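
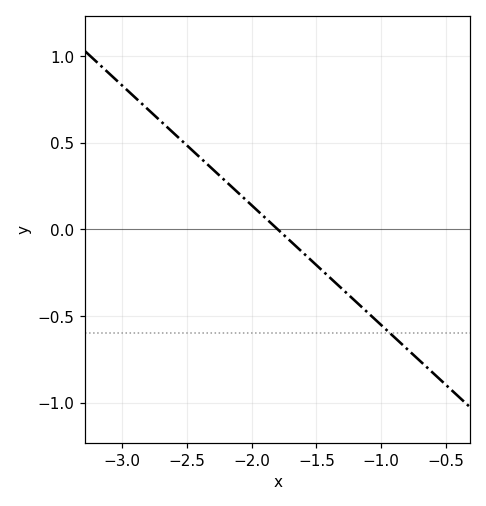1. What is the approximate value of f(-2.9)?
0.759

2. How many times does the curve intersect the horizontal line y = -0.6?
1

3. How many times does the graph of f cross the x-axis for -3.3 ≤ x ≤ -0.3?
1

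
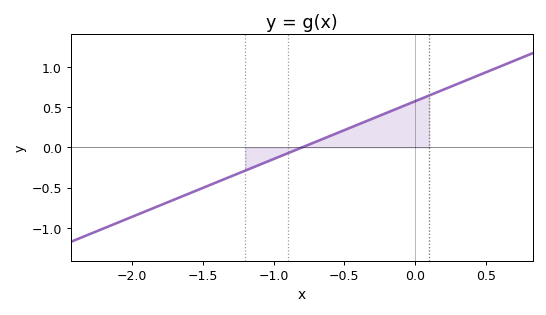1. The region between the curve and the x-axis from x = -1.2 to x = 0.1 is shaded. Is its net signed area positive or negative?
positive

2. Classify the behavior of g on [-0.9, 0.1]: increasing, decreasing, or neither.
increasing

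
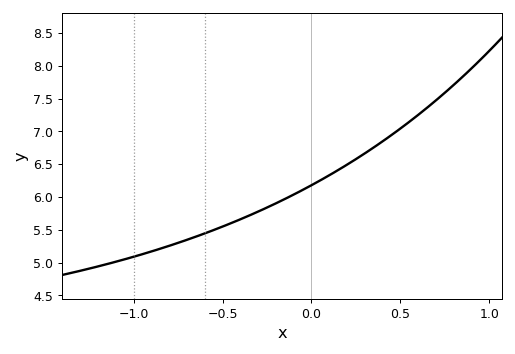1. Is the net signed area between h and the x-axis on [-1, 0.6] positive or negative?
positive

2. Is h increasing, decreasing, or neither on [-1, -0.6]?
increasing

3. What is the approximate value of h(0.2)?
6.49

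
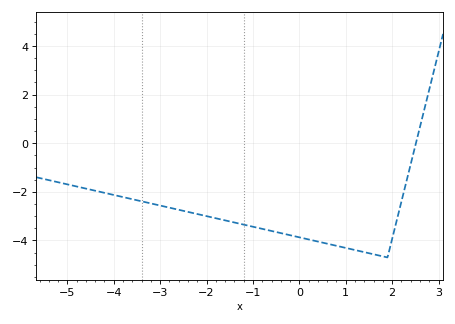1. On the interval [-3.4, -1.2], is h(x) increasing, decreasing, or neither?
decreasing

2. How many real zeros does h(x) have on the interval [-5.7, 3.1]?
1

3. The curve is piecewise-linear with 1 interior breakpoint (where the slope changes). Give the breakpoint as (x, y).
(1.9, -4.7)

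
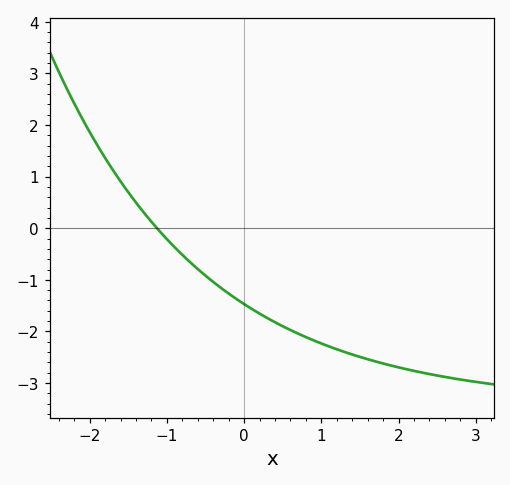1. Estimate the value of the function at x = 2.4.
-2.83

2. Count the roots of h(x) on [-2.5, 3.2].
1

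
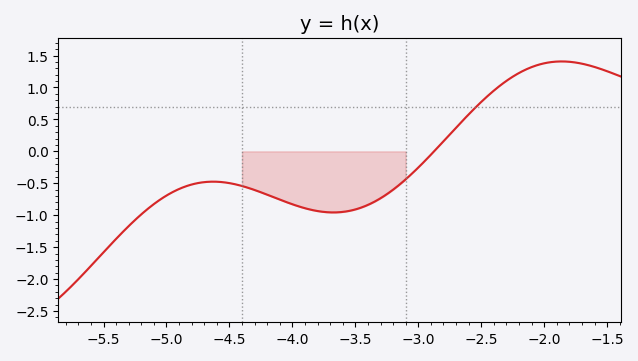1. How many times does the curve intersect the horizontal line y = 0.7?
1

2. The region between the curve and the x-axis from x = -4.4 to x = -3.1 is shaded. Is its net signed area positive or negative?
negative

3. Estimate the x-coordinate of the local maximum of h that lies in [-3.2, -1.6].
-1.9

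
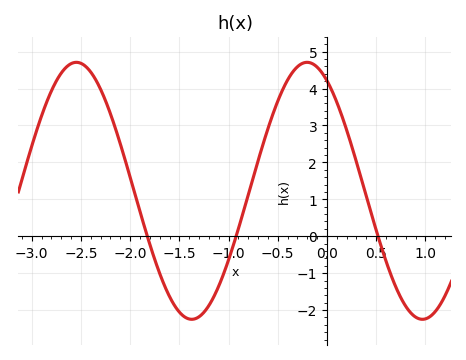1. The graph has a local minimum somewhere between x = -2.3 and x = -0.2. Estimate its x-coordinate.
-1.4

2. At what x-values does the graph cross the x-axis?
-1.8, -0.9, 0.5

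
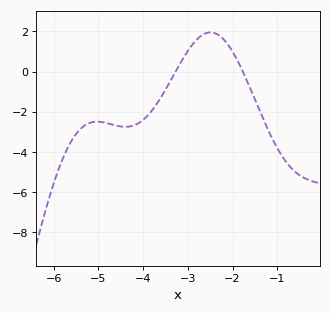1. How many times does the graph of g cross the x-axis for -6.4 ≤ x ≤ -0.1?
2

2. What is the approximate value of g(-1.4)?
-2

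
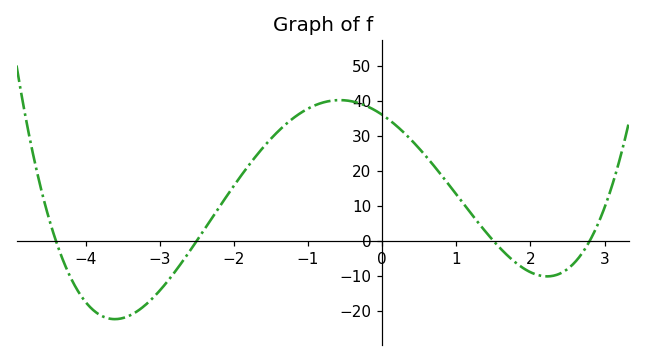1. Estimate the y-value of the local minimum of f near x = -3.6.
-22.4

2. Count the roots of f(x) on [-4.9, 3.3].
4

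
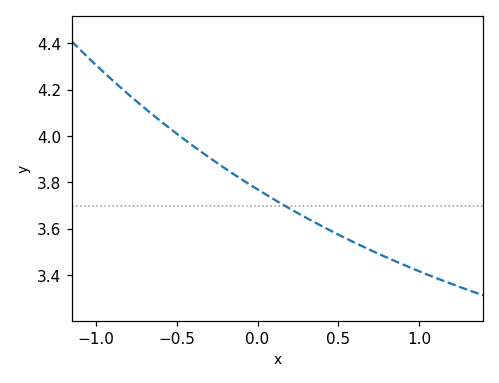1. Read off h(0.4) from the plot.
3.62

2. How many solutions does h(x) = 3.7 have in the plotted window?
1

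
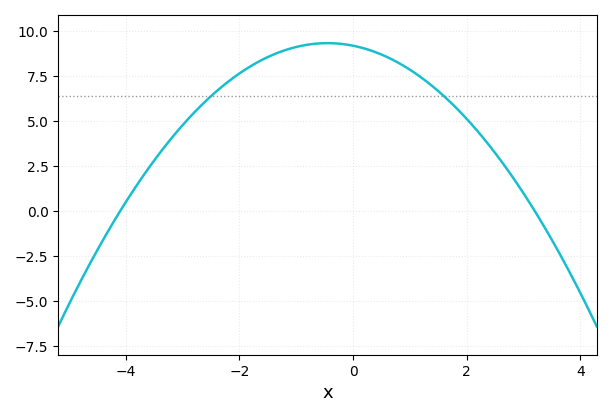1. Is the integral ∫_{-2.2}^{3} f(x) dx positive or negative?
positive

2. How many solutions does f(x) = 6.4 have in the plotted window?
2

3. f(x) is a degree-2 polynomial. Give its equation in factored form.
y = -0.7(x + 4.1)(x - 3.2)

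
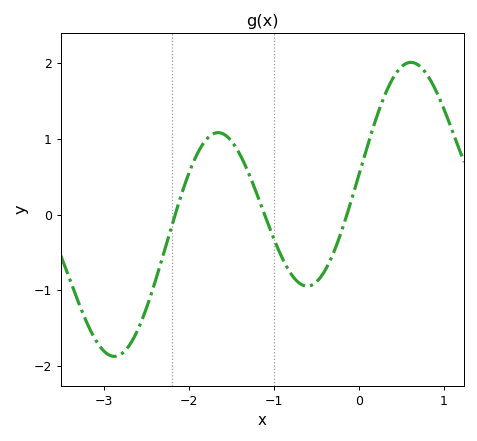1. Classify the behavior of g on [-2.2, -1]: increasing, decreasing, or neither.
neither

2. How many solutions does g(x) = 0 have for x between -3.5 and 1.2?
3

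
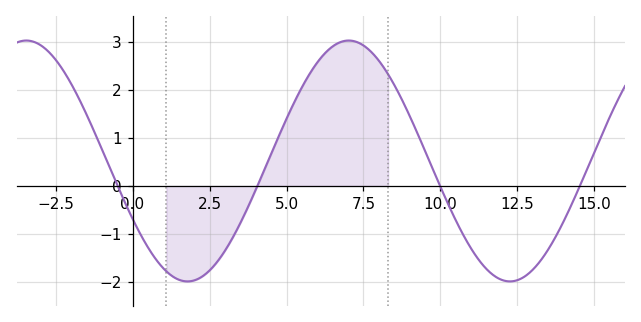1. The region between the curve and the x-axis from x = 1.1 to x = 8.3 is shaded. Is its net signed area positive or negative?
positive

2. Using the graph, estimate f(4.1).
0.067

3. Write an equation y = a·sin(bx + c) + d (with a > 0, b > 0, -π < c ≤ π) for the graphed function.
y = 2.51sin(0.6x - 2.64) + 0.52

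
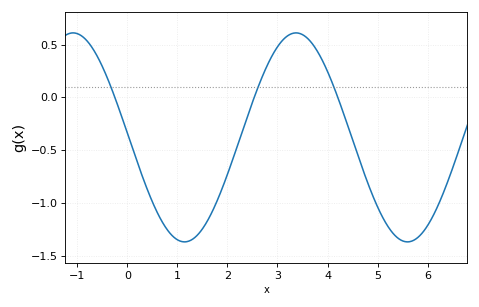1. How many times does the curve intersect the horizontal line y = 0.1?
3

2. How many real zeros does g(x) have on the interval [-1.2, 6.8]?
3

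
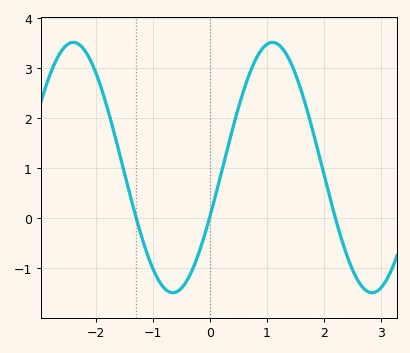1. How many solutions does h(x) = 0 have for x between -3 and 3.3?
3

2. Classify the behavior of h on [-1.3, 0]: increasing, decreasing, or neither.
neither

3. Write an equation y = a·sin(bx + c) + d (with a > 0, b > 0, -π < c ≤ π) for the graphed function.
y = 2.5sin(1.8x - 0.402) + 1.01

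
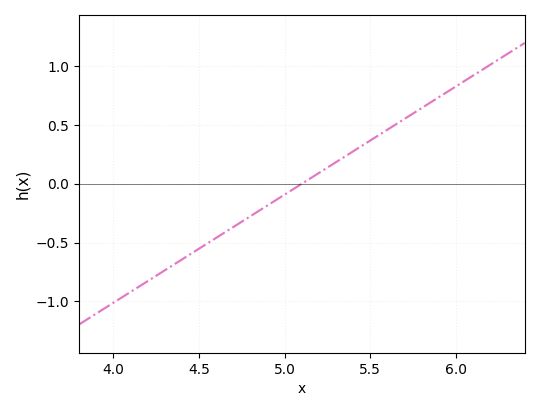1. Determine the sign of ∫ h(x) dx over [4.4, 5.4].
negative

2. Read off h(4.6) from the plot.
-0.46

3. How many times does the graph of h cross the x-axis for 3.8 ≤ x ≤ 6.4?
1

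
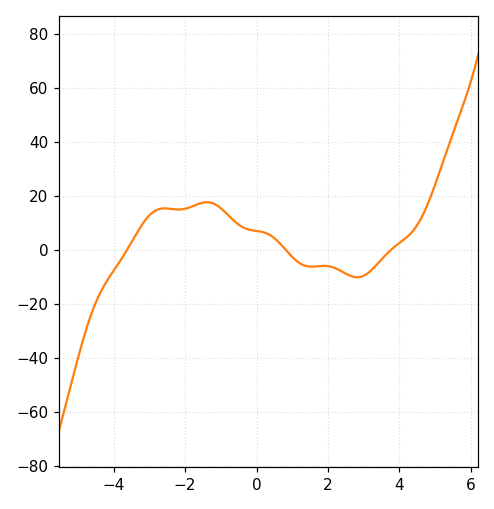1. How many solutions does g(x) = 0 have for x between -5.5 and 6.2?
3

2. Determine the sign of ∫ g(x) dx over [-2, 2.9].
positive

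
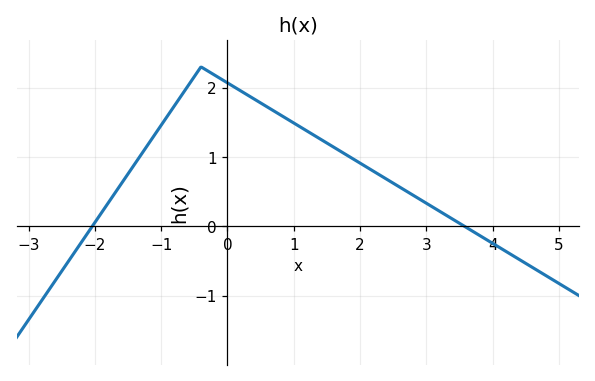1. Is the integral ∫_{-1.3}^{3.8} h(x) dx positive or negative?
positive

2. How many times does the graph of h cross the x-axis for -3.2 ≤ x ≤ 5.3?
2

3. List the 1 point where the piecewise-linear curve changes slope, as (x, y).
(-0.4, 2.3)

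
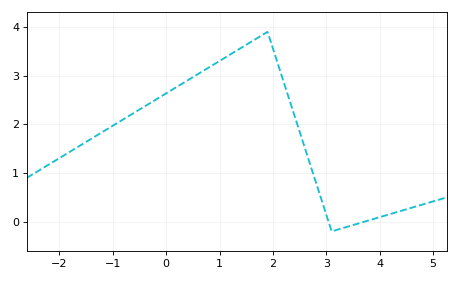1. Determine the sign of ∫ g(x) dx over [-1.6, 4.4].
positive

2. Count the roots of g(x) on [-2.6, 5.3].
2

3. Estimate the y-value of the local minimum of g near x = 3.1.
-0.2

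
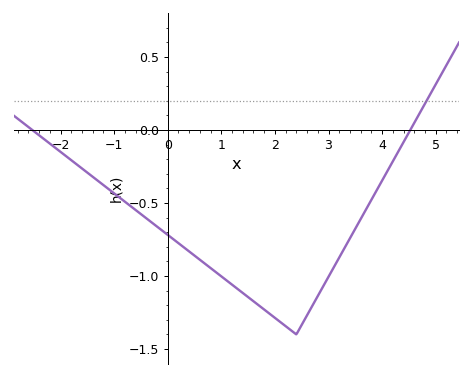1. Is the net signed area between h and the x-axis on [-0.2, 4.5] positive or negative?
negative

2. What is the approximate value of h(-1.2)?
-0.4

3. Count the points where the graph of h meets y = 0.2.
1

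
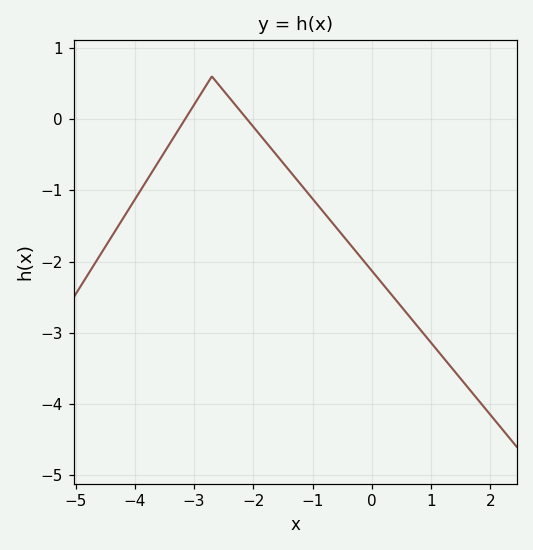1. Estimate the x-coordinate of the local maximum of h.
-2.7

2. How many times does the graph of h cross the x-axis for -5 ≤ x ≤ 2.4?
2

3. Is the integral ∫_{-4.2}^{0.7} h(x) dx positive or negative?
negative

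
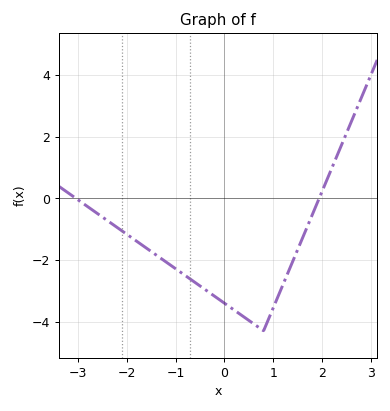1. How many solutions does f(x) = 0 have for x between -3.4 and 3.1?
2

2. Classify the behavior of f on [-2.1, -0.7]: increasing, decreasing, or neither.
decreasing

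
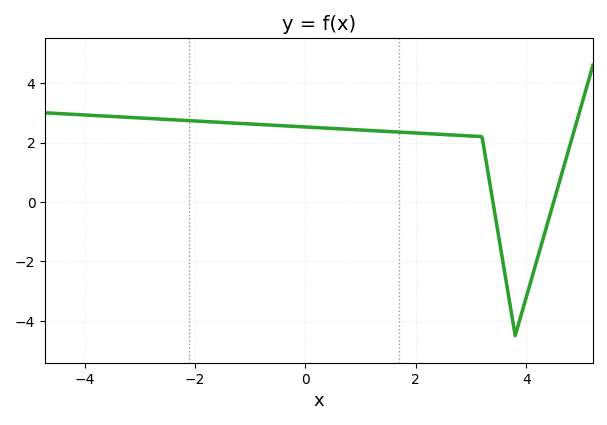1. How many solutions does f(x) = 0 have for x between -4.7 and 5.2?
2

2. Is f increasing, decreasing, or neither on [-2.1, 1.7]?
decreasing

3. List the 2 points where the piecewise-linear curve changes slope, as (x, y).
(3.2, 2.2); (3.8, -4.5)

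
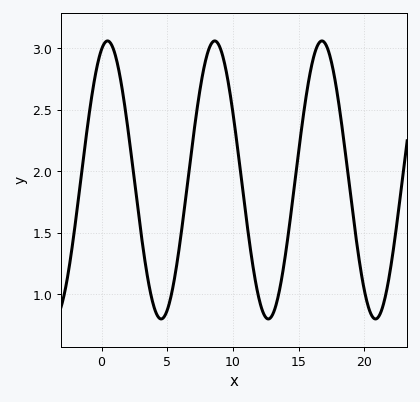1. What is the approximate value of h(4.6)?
0.8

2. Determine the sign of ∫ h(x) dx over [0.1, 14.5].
positive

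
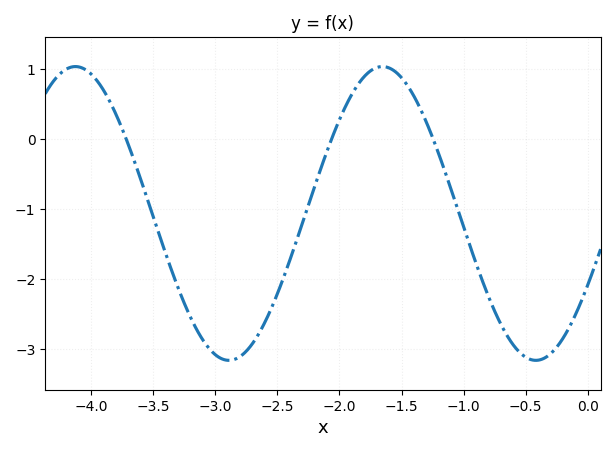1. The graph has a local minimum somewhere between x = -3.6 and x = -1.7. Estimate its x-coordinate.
-2.89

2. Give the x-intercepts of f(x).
-3.72, -2.06, -1.24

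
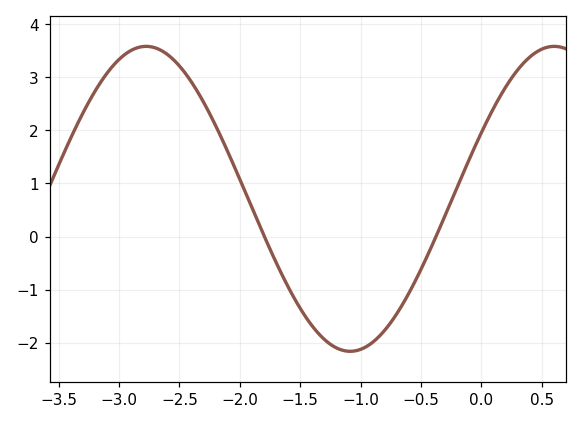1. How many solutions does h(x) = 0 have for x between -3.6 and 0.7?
2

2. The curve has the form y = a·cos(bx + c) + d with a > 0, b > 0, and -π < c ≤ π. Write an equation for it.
y = 2.87cos(1.9x - 1.1) + 0.71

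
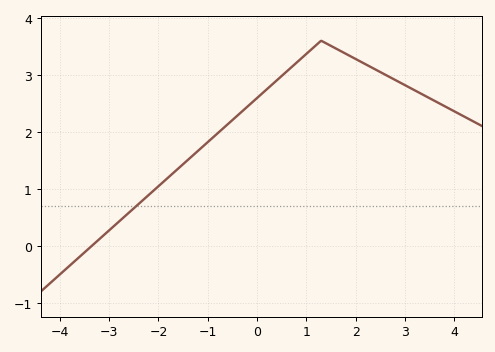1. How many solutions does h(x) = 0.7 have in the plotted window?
1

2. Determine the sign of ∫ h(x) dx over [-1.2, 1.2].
positive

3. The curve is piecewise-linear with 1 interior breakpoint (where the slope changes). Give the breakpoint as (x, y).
(1.3, 3.6)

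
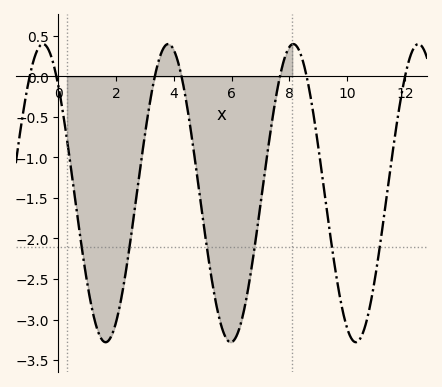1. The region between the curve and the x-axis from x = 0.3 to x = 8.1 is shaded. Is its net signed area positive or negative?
negative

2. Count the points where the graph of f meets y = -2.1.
6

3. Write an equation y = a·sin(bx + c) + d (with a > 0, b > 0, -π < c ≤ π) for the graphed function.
y = 1.84sin(1.4x + 2.3) - 1.44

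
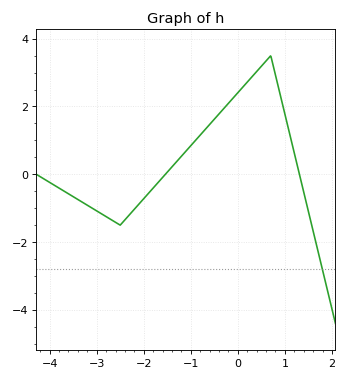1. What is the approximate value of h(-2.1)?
-0.875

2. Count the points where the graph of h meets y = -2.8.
1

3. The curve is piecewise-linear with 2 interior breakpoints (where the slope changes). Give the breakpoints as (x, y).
(-2.5, -1.5); (0.7, 3.5)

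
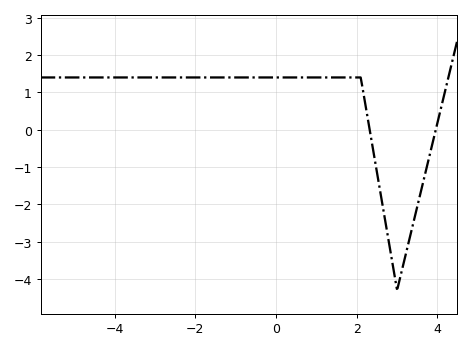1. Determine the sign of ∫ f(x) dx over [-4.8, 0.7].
positive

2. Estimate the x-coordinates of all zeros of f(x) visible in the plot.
2.4, 4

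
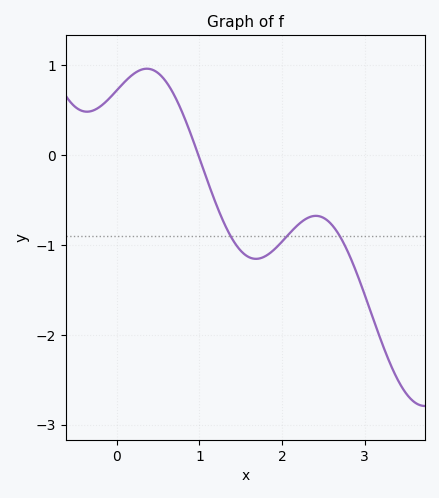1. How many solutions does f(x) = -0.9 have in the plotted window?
3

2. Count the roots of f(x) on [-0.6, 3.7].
1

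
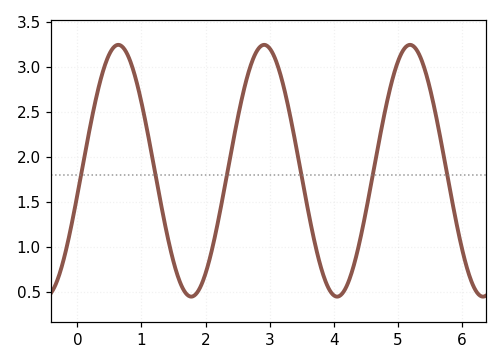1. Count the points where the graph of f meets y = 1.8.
6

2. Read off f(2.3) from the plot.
1.67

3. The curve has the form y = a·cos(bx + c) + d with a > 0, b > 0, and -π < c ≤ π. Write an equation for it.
y = 1.4cos(2.76x - 1.76) + 1.85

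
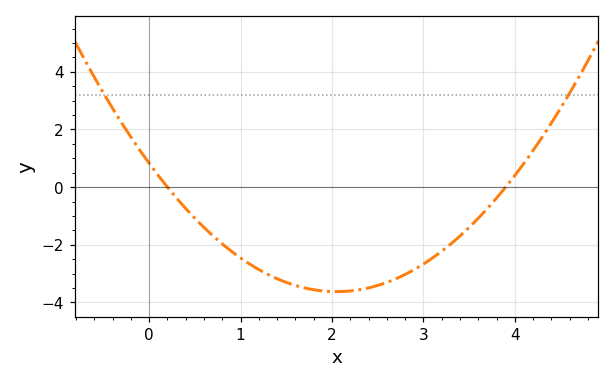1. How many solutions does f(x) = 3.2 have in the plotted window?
2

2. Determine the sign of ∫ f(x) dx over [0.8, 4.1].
negative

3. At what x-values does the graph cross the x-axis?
0.2, 3.9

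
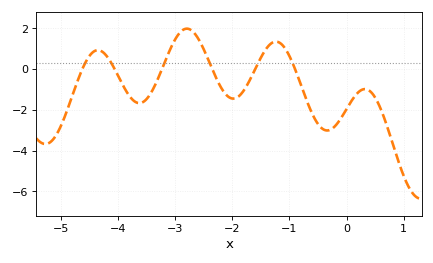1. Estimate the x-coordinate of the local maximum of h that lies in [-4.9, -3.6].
-4.35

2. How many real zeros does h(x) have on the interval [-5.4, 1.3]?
6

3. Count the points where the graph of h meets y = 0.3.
6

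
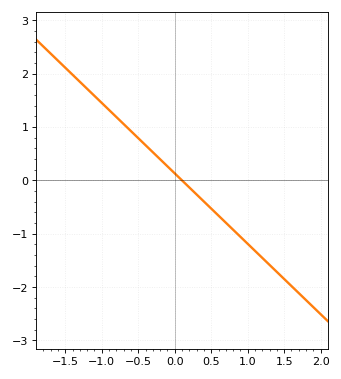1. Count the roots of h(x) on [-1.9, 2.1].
1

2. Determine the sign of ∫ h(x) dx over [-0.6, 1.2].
negative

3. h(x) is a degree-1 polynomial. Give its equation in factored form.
y = -1.32(x - 0.1)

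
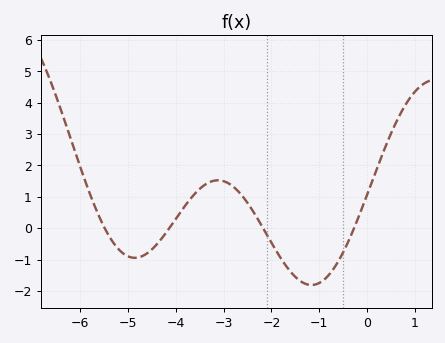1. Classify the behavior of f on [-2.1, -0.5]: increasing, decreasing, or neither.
neither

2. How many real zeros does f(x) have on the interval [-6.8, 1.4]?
4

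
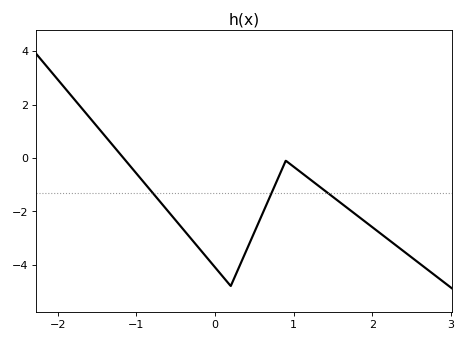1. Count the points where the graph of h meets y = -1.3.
3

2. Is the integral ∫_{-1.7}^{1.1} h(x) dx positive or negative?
negative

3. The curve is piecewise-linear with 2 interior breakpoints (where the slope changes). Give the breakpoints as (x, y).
(0.2, -4.8); (0.9, -0.1)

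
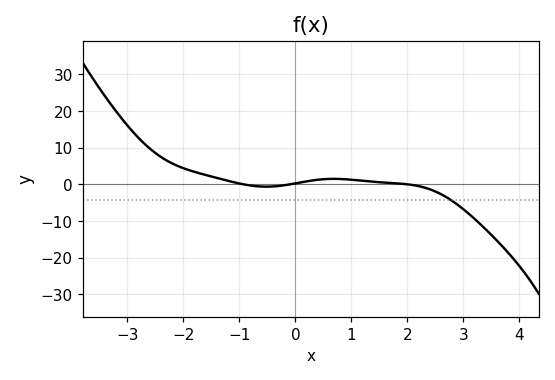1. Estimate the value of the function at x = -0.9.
-0.072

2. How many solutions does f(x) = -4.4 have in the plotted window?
1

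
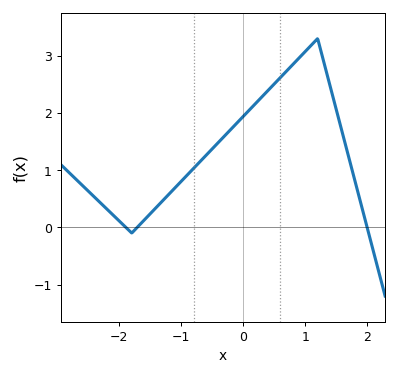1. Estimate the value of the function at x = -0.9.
0.9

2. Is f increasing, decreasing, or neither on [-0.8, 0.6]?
increasing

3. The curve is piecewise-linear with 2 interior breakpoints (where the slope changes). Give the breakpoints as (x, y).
(-1.8, -0.1); (1.2, 3.3)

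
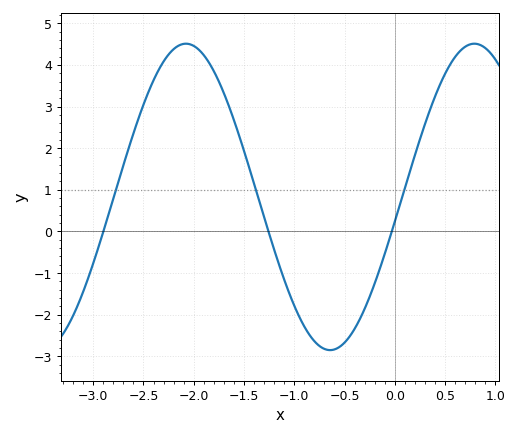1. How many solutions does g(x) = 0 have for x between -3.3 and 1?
3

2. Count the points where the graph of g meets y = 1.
3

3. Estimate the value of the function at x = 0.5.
3.79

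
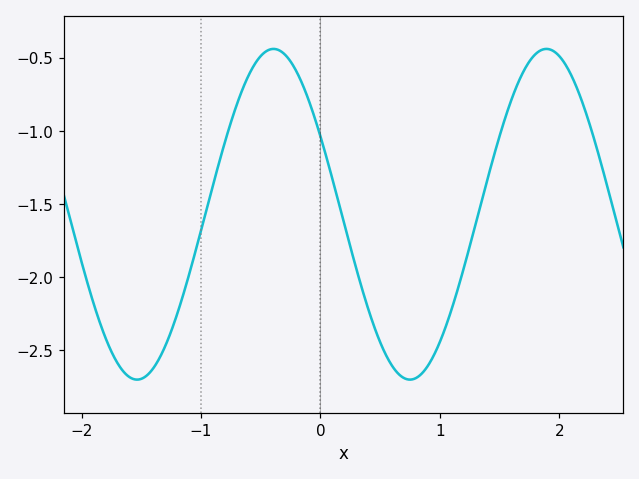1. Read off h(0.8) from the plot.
-2.69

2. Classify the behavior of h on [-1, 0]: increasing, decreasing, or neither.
neither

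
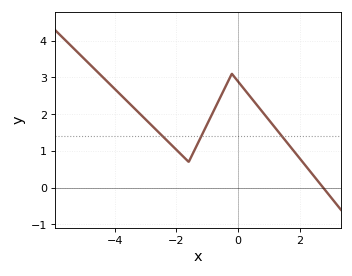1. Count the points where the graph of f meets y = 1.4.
3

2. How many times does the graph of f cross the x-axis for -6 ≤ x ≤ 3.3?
1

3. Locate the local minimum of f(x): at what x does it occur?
-1.6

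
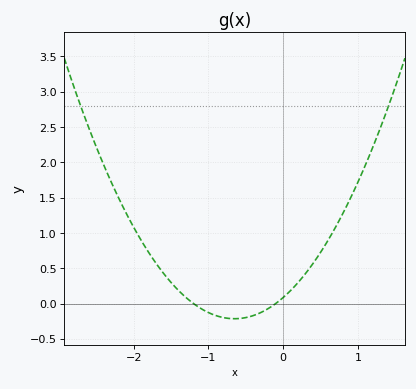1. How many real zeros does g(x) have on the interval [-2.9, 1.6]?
2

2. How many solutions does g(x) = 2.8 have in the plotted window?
2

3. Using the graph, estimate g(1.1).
1.96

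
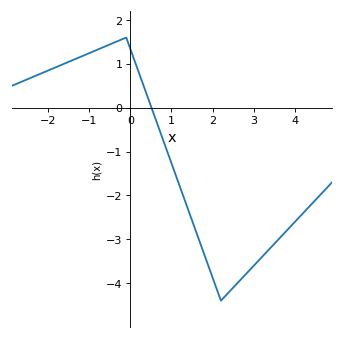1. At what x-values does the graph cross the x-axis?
0.6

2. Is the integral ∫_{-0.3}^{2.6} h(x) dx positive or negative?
negative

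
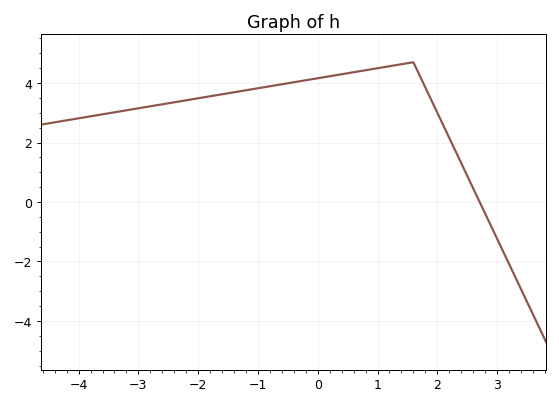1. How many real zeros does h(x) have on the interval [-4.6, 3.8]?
1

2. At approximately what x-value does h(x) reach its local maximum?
1.6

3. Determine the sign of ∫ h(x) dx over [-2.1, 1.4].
positive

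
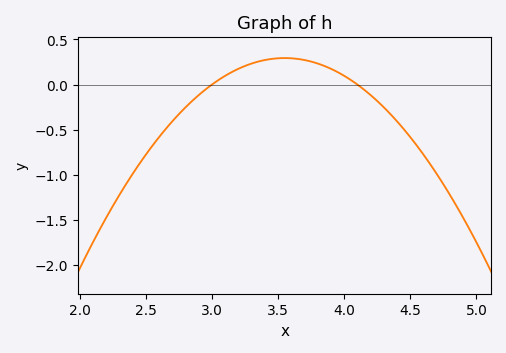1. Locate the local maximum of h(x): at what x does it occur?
3.55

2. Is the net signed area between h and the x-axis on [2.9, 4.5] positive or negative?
positive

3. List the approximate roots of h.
3, 4.1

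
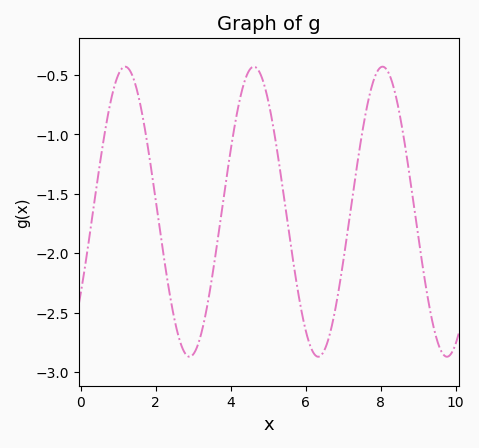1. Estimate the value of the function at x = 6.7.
-2.6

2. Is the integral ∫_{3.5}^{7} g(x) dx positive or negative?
negative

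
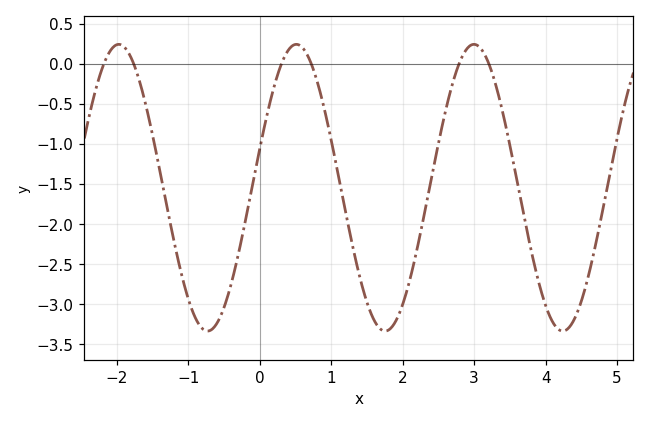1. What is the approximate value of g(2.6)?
-0.592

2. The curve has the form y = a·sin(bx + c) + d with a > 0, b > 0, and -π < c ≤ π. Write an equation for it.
y = 1.79sin(2.53x + 0.27) - 1.55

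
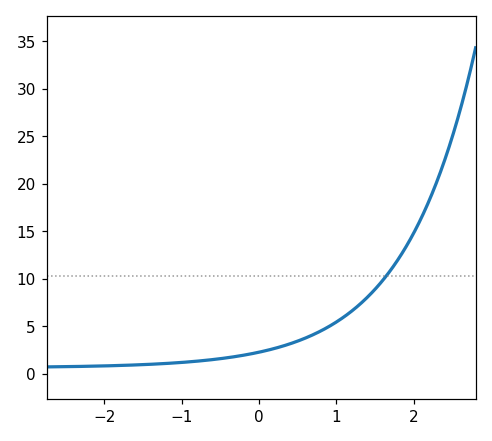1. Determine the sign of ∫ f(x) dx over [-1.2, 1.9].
positive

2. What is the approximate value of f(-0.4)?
1.7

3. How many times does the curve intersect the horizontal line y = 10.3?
1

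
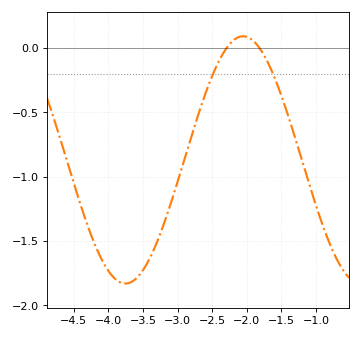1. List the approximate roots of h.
-2.3, -1.8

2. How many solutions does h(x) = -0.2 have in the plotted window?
2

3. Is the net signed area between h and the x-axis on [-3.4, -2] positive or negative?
negative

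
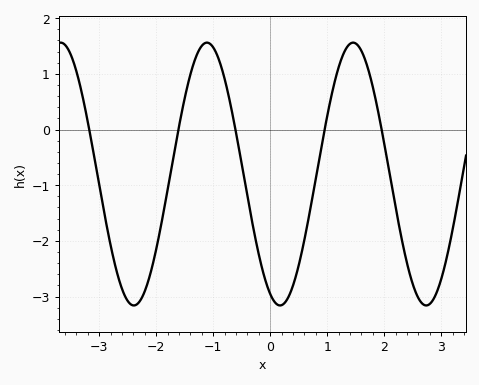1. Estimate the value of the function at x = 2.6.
-3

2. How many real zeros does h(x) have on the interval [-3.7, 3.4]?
5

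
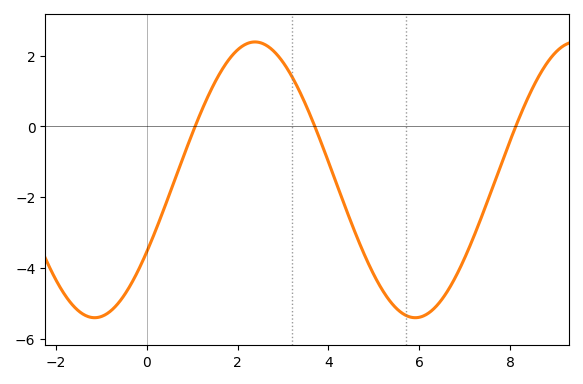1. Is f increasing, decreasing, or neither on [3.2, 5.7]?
decreasing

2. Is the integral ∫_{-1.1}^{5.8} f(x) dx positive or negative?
negative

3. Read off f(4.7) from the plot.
-3.35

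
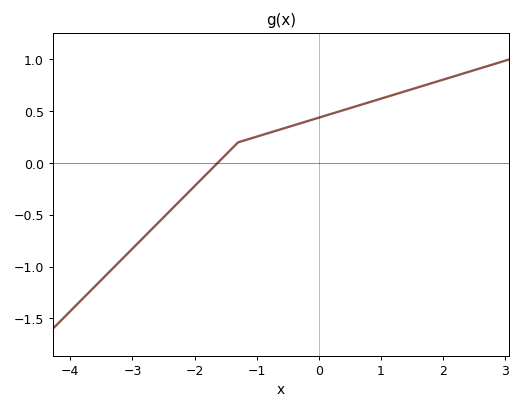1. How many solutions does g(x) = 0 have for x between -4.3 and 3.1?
1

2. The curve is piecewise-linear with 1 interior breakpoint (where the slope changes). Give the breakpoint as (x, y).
(-1.3, 0.2)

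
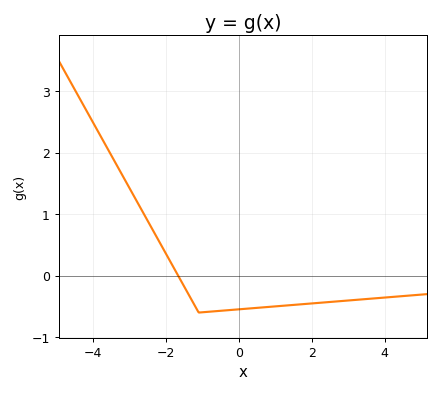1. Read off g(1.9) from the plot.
-0.456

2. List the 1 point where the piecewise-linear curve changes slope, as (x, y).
(-1.1, -0.6)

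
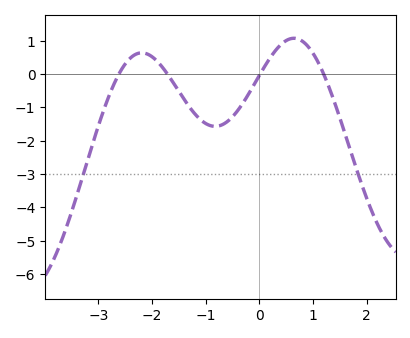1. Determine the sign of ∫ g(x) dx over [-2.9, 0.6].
negative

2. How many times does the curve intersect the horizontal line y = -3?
2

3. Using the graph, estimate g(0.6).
1.06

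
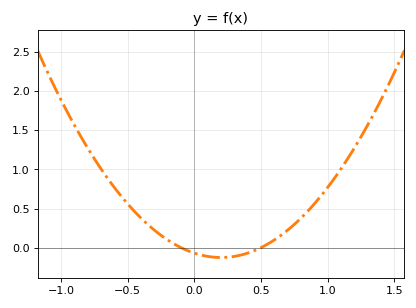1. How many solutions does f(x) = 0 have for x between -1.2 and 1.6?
2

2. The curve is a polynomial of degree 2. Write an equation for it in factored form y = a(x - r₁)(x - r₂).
y = 1.4(x + 0.1)(x - 0.5)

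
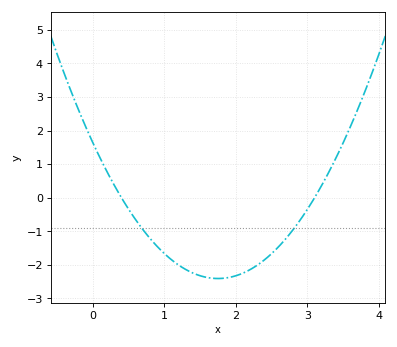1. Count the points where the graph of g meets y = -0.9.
2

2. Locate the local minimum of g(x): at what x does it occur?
1.8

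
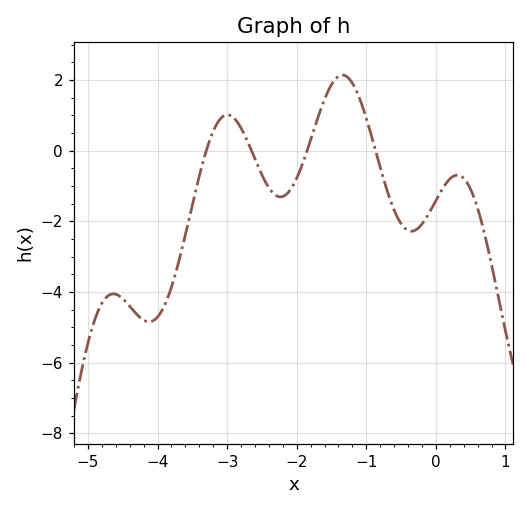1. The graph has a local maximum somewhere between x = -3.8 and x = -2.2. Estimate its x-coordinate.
-3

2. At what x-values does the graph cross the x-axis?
-3.3, -2.7, -1.9, -0.9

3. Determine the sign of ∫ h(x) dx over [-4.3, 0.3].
negative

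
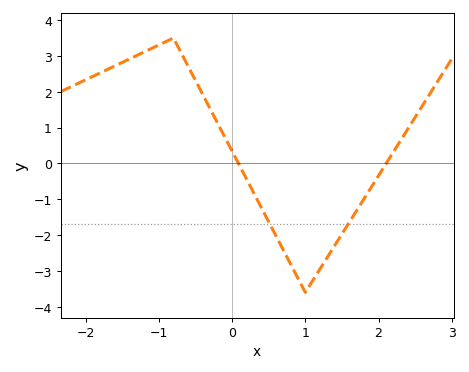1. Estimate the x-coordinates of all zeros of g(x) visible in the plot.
0.087, 2.1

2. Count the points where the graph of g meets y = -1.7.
2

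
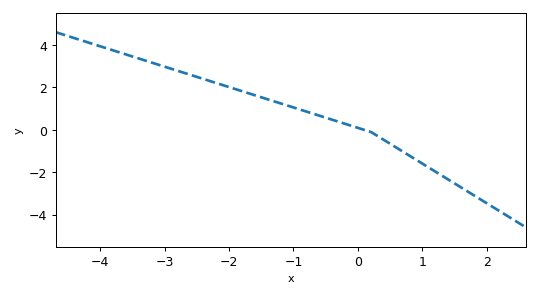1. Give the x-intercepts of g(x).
0.096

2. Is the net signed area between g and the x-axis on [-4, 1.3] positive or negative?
positive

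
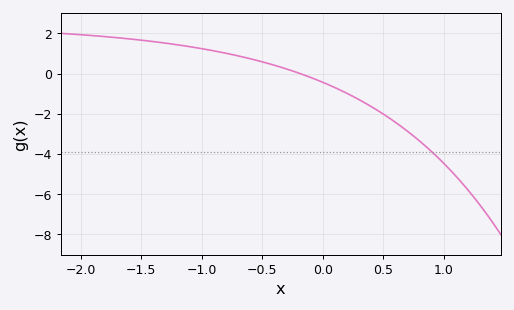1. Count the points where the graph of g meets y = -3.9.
1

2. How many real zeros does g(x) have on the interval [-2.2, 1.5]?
1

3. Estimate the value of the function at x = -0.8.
1.02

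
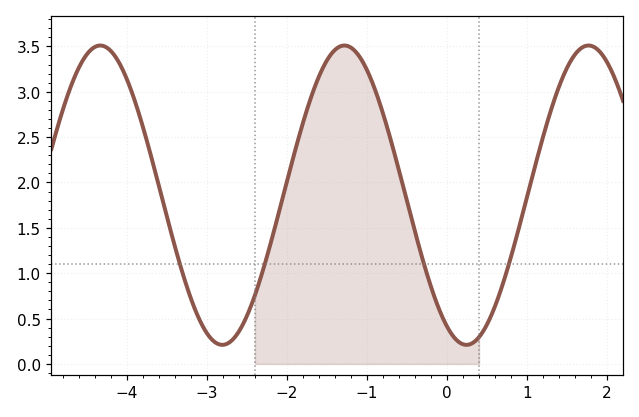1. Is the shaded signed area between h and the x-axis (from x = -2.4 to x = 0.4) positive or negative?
positive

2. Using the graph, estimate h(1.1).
2.2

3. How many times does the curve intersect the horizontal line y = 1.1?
4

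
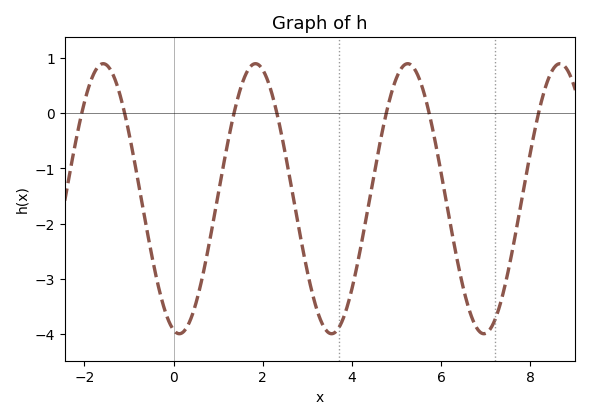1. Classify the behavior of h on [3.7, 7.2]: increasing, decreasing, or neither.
neither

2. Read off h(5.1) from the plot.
0.8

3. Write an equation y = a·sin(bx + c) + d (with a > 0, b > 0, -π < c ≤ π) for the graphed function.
y = 2.45sin(1.8x - 1.8) - 1.55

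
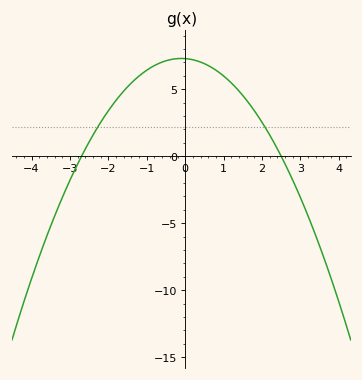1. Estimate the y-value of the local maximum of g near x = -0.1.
7.5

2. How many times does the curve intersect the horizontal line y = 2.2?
2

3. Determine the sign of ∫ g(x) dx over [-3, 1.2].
positive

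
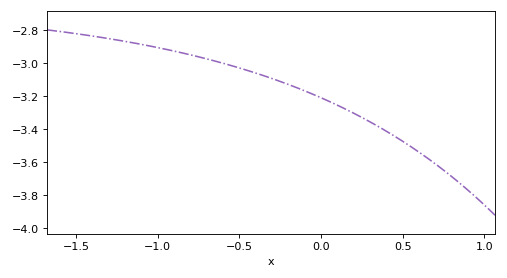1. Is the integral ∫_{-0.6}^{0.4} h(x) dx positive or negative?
negative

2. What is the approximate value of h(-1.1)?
-2.88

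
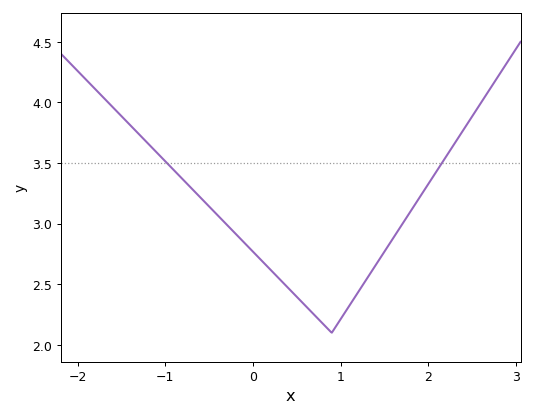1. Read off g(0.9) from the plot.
2.1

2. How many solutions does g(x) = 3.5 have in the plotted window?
2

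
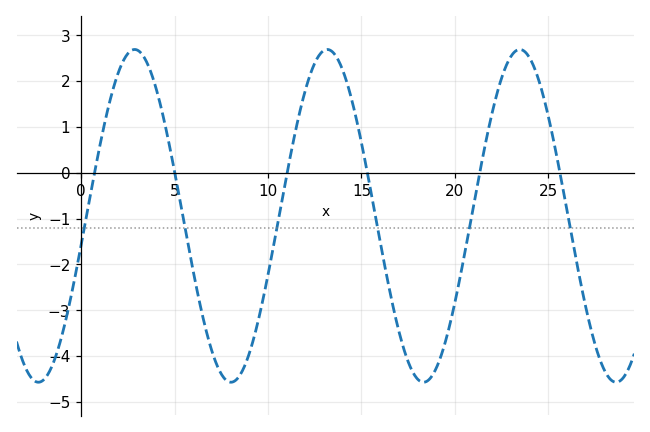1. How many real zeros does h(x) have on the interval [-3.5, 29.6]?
6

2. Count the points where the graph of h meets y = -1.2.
6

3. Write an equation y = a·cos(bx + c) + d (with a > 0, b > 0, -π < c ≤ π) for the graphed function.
y = 3.63cos(0.61x - 1.75) - 0.94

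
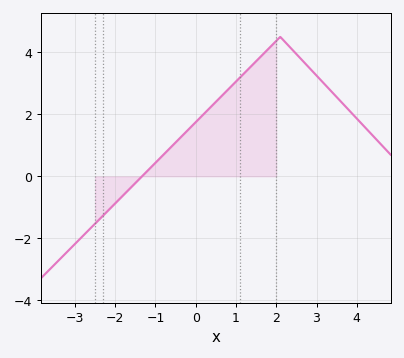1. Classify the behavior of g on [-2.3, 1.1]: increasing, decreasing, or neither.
increasing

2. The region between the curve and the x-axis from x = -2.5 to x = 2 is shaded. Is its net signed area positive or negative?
positive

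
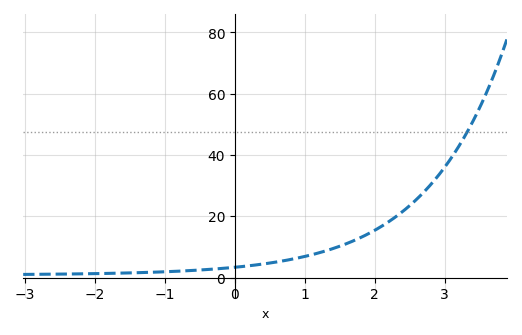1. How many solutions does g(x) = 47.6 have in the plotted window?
1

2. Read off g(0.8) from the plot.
5.97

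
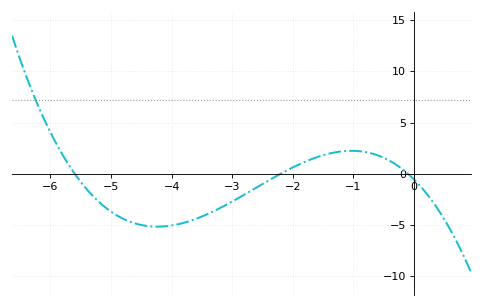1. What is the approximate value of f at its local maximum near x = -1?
2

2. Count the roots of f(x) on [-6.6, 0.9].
3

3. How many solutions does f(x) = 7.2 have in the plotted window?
1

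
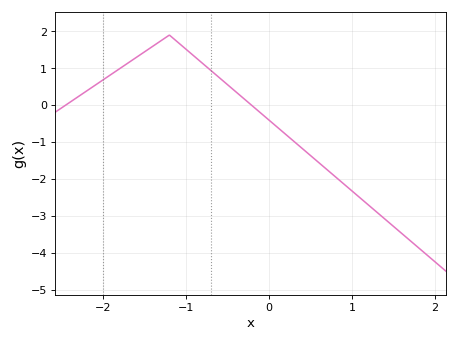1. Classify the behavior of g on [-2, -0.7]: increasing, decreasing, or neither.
neither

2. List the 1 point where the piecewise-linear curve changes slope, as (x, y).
(-1.2, 1.9)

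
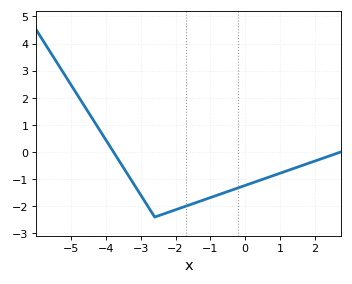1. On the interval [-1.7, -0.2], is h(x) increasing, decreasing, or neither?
increasing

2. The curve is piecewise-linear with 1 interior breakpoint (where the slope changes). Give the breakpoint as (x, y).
(-2.6, -2.4)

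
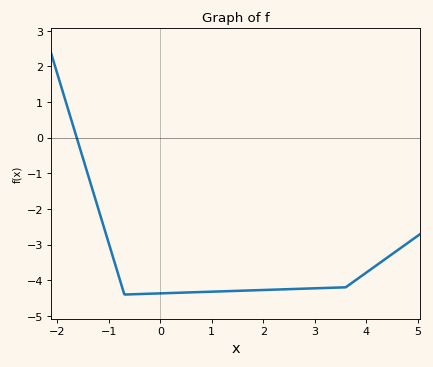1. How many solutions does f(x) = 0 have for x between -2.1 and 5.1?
1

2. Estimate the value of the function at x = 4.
-3.79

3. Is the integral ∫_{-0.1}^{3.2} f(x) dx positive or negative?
negative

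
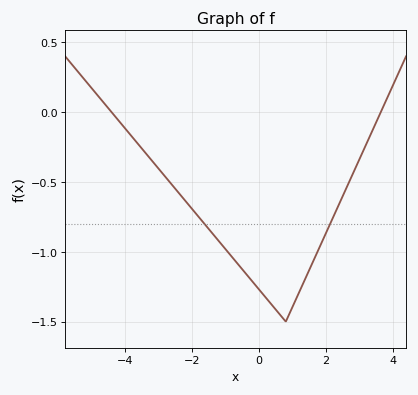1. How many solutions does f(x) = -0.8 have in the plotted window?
2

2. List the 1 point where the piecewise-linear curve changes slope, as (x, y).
(0.8, -1.5)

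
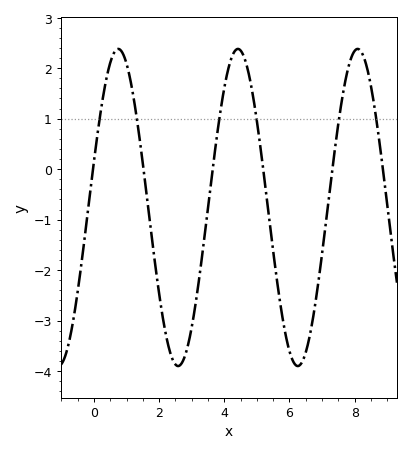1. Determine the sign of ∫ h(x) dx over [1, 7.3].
negative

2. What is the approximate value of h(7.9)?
2.21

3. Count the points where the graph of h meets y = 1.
6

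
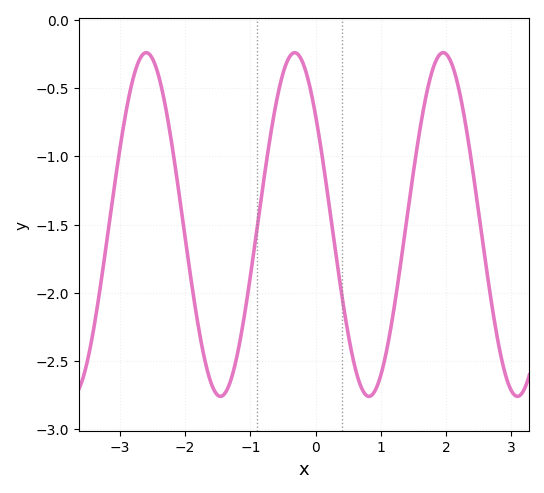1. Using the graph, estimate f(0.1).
-1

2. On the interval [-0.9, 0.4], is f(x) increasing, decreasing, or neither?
neither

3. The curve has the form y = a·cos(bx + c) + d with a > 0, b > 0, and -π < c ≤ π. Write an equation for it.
y = 1.26cos(2.8x + 0.88) - 1.5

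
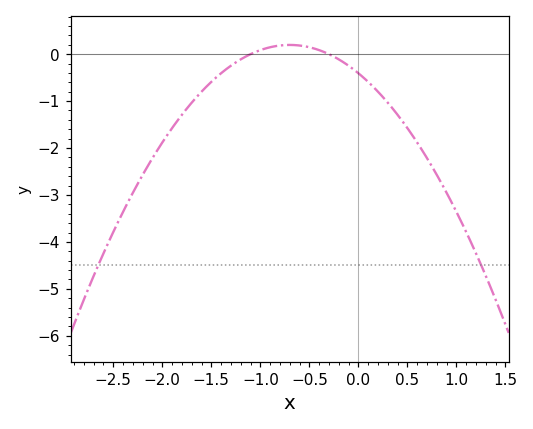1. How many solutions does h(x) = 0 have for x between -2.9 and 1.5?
2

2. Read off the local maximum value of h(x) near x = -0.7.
0.2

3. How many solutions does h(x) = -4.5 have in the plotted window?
2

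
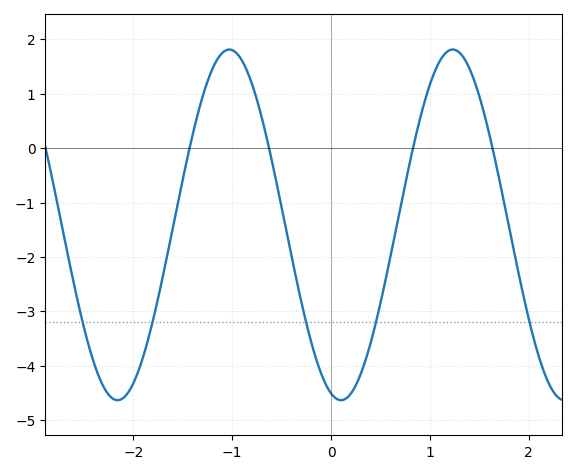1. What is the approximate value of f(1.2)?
1.8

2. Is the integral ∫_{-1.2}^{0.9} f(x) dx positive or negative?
negative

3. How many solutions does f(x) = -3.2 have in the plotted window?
5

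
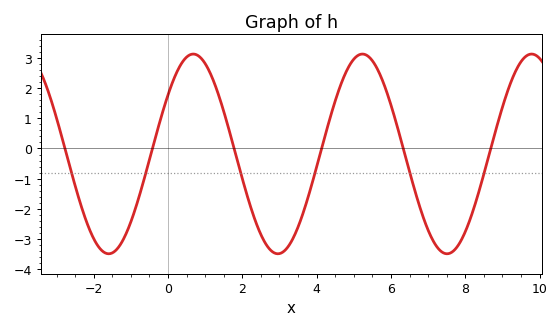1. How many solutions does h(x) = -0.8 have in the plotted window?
6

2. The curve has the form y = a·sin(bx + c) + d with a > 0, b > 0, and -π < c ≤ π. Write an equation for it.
y = 3.31sin(1.4x + 0.63) - 0.18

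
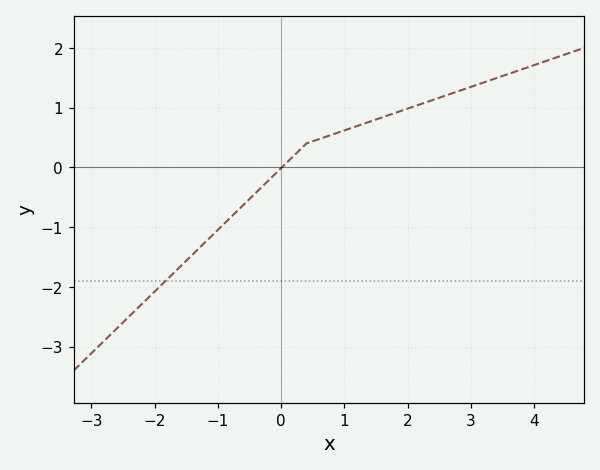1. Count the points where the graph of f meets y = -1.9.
1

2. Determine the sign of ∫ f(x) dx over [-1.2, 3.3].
positive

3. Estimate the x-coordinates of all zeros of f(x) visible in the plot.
0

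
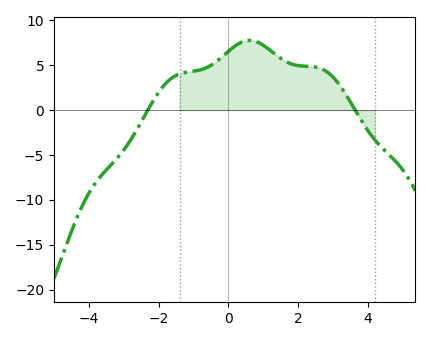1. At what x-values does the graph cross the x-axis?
-2.31, 3.64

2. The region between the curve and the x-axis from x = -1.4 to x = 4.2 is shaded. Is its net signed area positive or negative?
positive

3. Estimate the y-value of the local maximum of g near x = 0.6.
7.77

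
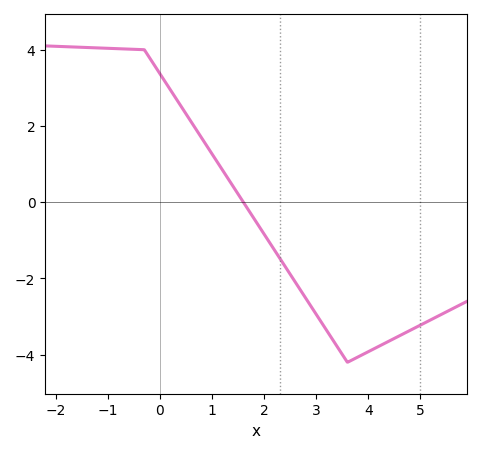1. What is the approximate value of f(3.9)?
-4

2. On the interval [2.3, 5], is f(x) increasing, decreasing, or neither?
neither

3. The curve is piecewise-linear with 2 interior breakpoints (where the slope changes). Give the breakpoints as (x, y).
(-0.3, 4); (3.6, -4.2)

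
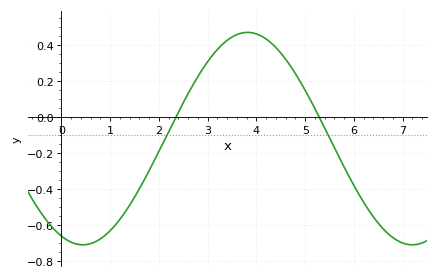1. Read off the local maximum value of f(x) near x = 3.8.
0.46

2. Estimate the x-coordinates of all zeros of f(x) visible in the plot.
2.4, 5.2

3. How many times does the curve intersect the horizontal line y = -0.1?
2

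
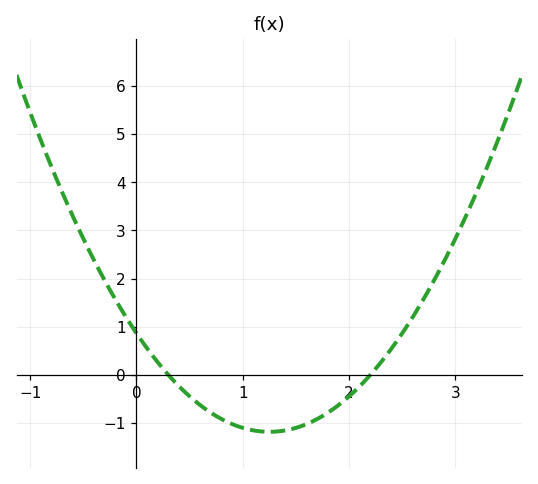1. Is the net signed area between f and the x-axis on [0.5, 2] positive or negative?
negative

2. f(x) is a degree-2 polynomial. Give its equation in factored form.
y = 1.31(x - 0.3)(x - 2.2)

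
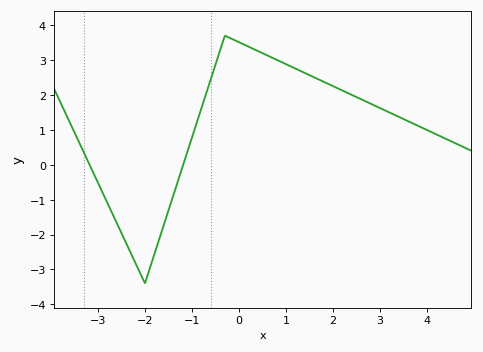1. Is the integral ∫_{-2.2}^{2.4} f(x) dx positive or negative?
positive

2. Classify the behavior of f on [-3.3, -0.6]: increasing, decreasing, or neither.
neither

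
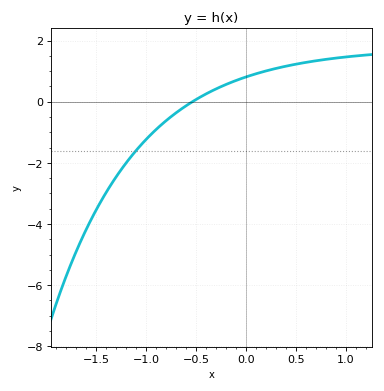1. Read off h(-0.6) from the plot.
-0.2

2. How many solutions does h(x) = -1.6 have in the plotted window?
1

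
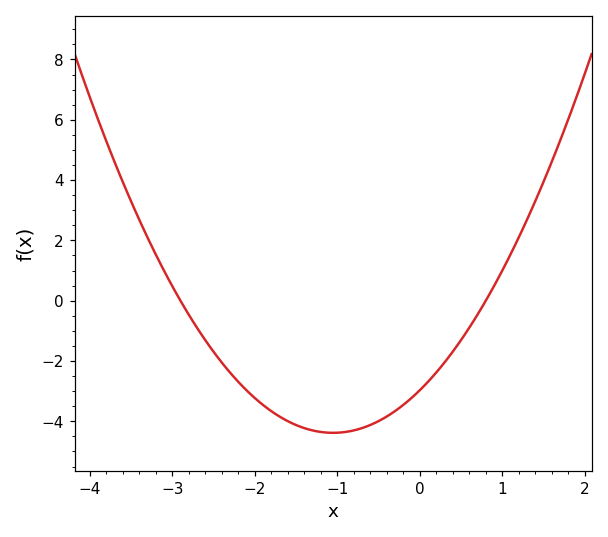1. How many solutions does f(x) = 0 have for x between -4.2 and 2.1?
2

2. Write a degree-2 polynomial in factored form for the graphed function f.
y = 1.28(x + 2.9)(x - 0.8)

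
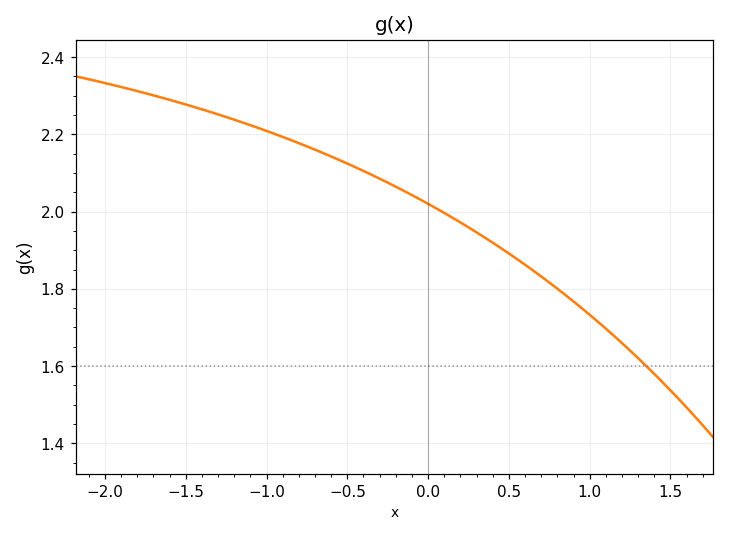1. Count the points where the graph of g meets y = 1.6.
1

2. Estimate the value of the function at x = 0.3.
1.94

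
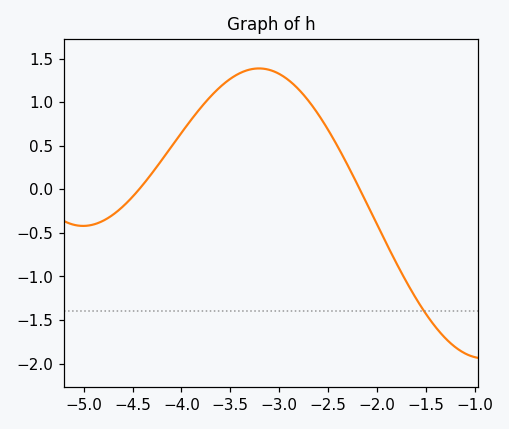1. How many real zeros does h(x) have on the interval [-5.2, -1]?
2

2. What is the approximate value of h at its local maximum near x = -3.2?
1.39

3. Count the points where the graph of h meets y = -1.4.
1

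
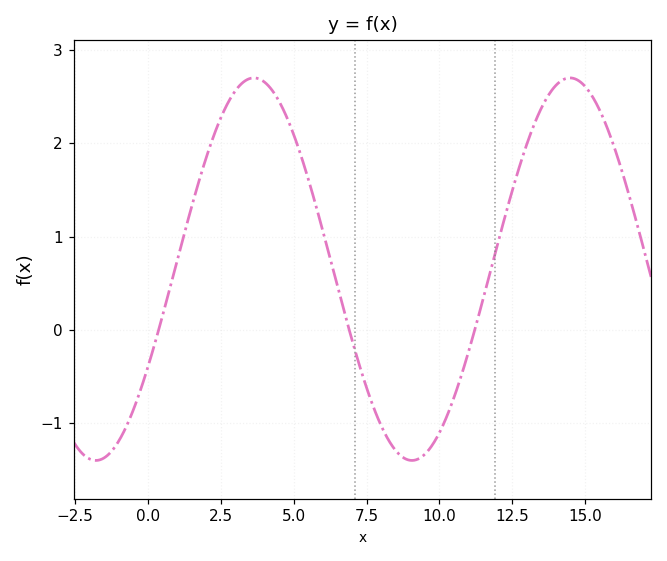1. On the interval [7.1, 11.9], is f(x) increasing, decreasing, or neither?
neither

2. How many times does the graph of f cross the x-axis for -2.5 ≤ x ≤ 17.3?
3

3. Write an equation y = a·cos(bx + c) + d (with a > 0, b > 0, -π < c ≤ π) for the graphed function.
y = 2.05cos(0.58x - 2.1) + 0.65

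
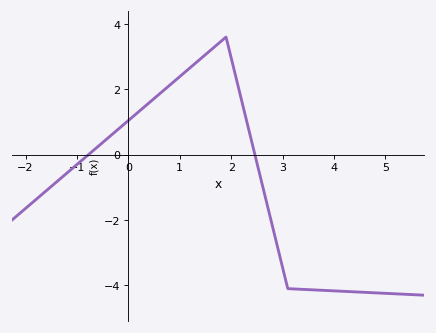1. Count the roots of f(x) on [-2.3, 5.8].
2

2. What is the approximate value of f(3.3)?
-4.12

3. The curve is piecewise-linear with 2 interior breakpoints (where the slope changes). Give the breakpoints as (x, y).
(1.9, 3.6); (3.1, -4.1)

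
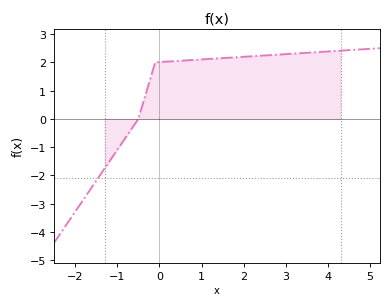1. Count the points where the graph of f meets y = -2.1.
1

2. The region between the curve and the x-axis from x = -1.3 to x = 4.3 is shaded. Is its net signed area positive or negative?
positive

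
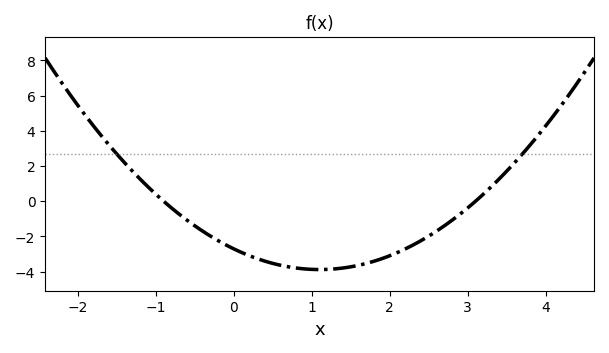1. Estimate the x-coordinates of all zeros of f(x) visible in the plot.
-0.9, 3.1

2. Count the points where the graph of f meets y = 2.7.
2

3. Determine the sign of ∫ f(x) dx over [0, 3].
negative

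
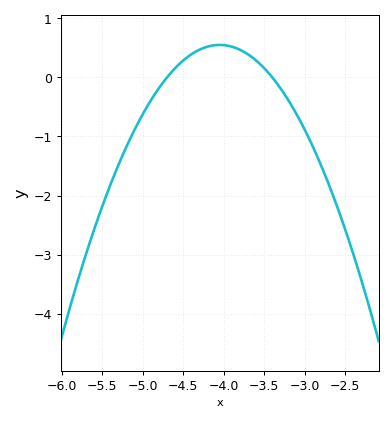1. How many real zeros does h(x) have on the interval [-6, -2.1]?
2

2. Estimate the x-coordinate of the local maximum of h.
-4.1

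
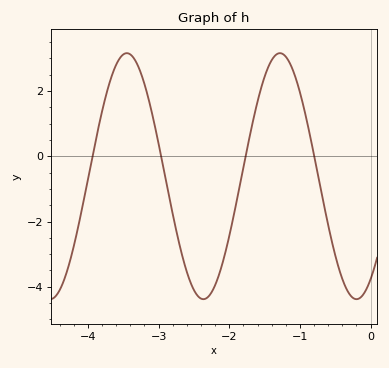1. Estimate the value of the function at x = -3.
0.381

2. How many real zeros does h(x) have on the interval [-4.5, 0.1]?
4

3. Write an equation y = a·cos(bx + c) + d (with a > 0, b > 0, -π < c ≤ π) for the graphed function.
y = 3.77cos(2.9x - 2.56) - 0.61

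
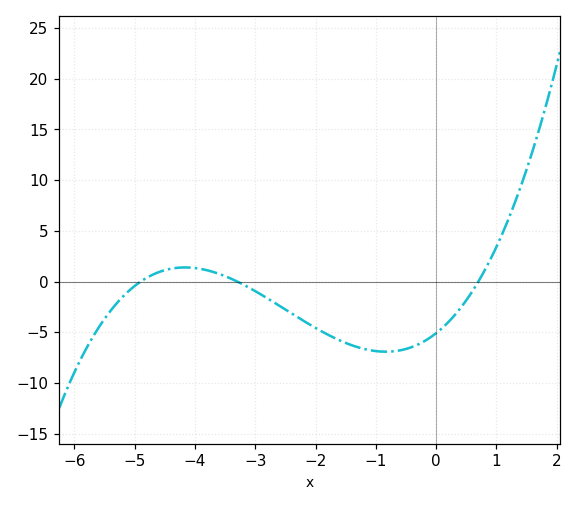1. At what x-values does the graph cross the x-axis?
-4.9, -3.3, 0.7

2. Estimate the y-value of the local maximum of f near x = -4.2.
1.39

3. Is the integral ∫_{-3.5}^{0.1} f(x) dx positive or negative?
negative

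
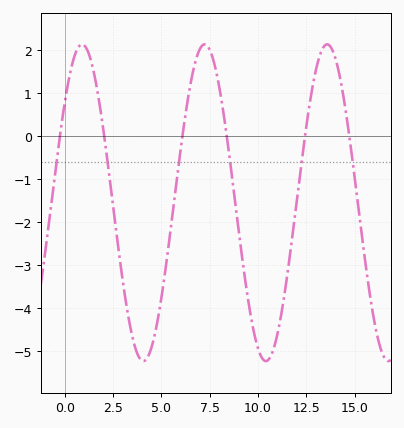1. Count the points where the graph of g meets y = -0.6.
6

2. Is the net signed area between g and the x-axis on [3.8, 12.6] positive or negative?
negative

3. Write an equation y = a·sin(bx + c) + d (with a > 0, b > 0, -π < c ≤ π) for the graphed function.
y = 3.68sin(0.99x + 0.692) - 1.55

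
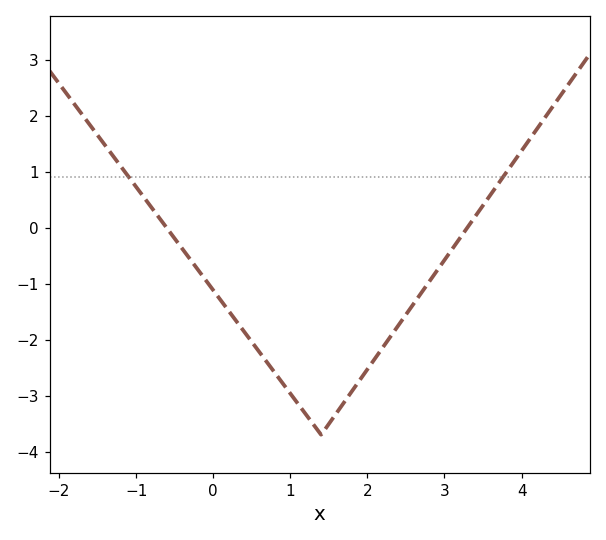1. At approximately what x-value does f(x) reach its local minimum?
1.4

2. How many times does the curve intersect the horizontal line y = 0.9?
2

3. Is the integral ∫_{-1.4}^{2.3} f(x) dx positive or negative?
negative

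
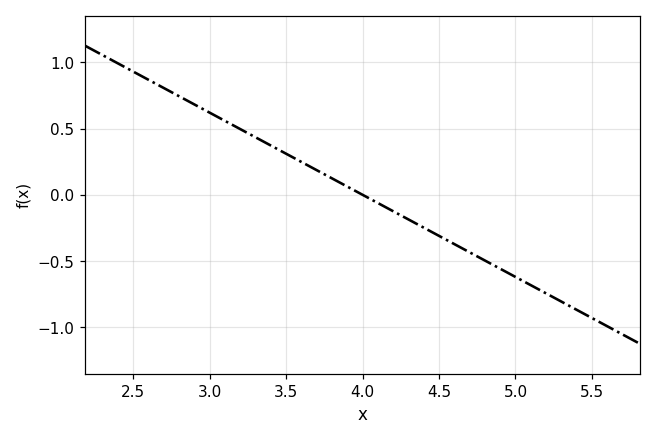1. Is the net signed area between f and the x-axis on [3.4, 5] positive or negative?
negative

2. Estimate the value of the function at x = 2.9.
0.682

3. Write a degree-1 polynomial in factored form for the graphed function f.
y = -0.62(x - 4)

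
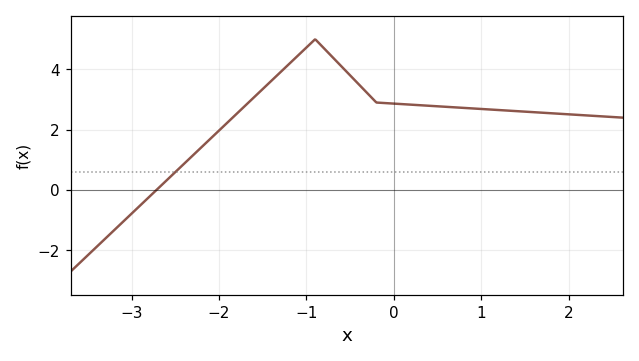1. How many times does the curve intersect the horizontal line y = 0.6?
1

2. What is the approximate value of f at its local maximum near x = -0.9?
5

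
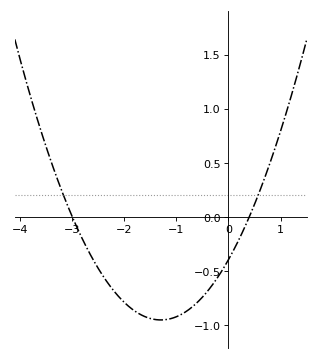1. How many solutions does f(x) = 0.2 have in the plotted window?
2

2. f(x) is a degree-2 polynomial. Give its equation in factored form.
y = 0.33(x + 3)(x - 0.4)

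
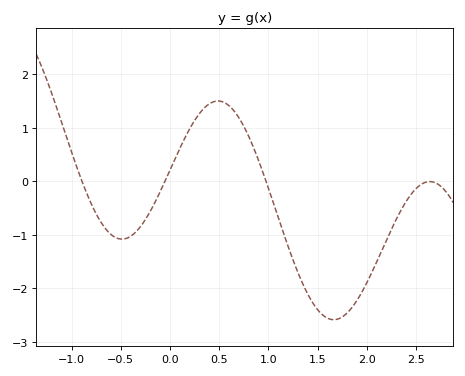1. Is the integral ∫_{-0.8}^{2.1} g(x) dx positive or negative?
negative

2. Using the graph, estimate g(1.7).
-2.6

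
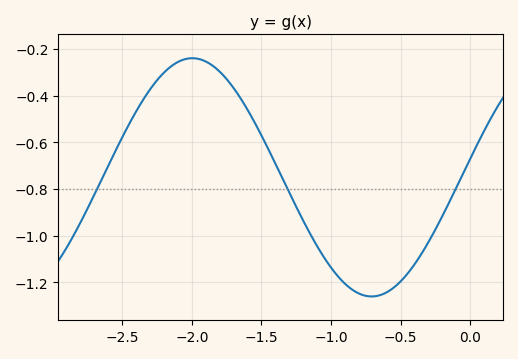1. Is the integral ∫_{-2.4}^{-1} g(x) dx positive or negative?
negative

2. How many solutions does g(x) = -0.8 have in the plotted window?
3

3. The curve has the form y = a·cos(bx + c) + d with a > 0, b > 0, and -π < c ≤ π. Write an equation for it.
y = 0.51cos(2.4x - 1.4) - 0.75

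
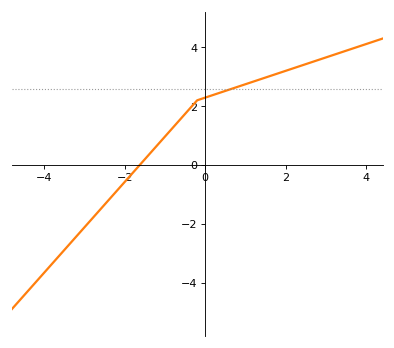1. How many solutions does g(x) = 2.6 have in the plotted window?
1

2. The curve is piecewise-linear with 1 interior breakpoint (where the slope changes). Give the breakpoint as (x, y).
(-0.2, 2.2)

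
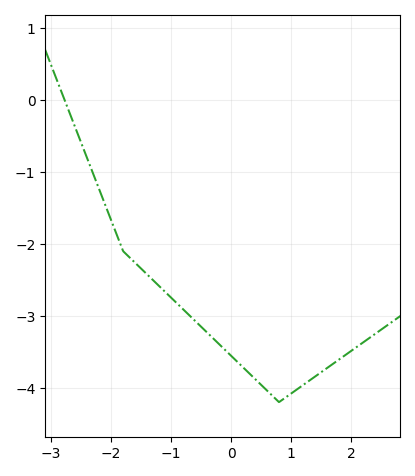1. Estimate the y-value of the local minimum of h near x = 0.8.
-4.2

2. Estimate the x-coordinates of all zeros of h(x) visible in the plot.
-2.8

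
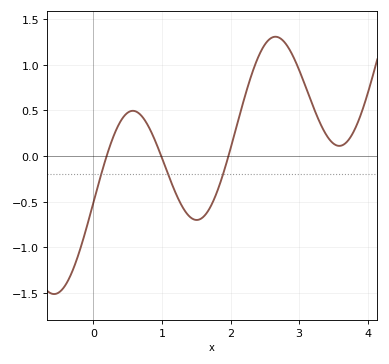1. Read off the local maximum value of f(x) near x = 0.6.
0.5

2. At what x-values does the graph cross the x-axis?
0.2, 1, 2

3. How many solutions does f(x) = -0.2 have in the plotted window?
3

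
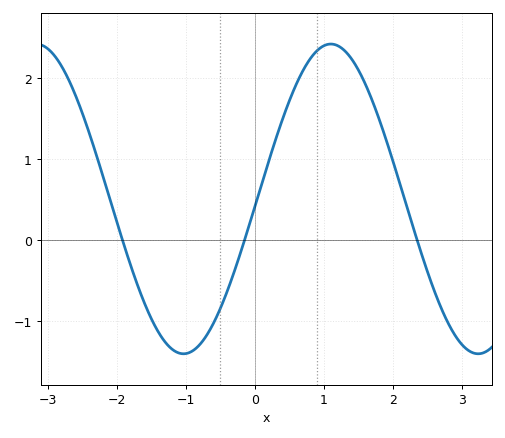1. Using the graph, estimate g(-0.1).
0.1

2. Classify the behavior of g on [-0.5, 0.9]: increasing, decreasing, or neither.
increasing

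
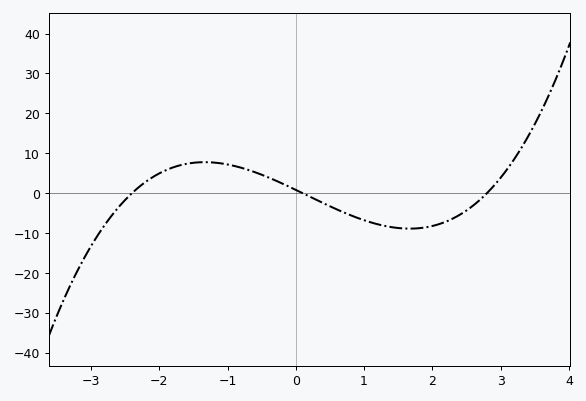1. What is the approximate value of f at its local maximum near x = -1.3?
8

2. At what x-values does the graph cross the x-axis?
-2.4, 0, 2.8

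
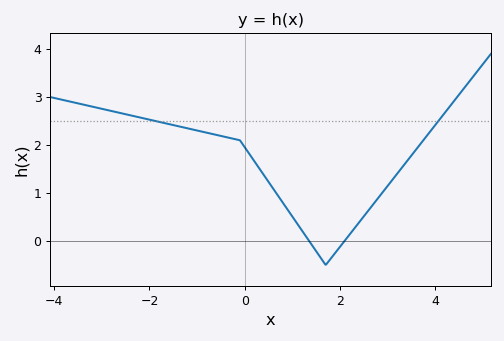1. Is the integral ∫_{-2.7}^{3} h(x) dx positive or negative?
positive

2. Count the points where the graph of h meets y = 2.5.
2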